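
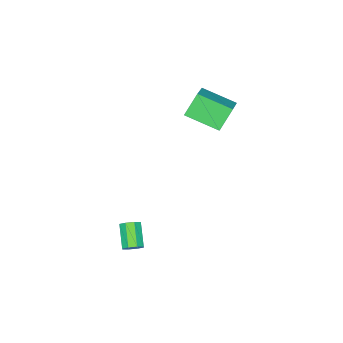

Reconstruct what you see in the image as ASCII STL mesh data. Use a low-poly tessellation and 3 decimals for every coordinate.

solid 
facet normal -0.760 -0.459 -0.460
outer loop
vertex -3.977 -0.256 2.778
vertex -4.571 1.357 2.151
vertex -3.206 -0.408 1.656
endloop
endfacet
facet normal 0.325 -0.882 0.343
outer loop
vertex -1.929 0.363 2.429
vertex -3.977 -0.256 2.778
vertex -3.206 -0.408 1.656
endloop
endfacet
facet normal -0.760 -0.459 -0.460
outer loop
vertex -3.206 -0.408 1.656
vertex -4.571 1.357 2.151
vertex -3.8 1.205 1.029
endloop
endfacet
facet normal 0.563 -0.111 -0.819
outer loop
vertex -3.8 1.205 1.029
vertex -1.929 0.363 2.429
vertex -3.206 -0.408 1.656
endloop
endfacet
facet normal -0.563 0.111 0.819
outer loop
vertex -3.977 -0.256 2.778
vertex -3.294 2.128 2.924
vertex -4.571 1.357 2.151
endloop
endfacet
facet normal 0.325 -0.882 0.343
outer loop
vertex -2.7 0.515 3.551
vertex -3.977 -0.256 2.778
vertex -1.929 0.363 2.429
endloop
endfacet
facet normal -0.563 0.111 0.819
outer loop
vertex -2.7 0.515 3.551
vertex -3.294 2.128 2.924
vertex -3.977 -0.256 2.778
endloop
endfacet
facet normal -0.325 0.882 -0.343
outer loop
vertex -4.571 1.357 2.151
vertex -3.294 2.128 2.924
vertex -3.8 1.205 1.029
endloop
endfacet
facet normal 0.563 -0.111 -0.819
outer loop
vertex -2.523 1.976 1.802
vertex -1.929 0.363 2.429
vertex -3.8 1.205 1.029
endloop
endfacet
facet normal -0.325 0.882 -0.343
outer loop
vertex -3.8 1.205 1.029
vertex -3.294 2.128 2.924
vertex -2.523 1.976 1.802
endloop
endfacet
facet normal 0.760 0.459 0.460
outer loop
vertex -2.523 1.976 1.802
vertex -2.7 0.515 3.551
vertex -1.929 0.363 2.429
endloop
endfacet
facet normal 0.760 0.459 0.460
outer loop
vertex -3.294 2.128 2.924
vertex -2.7 0.515 3.551
vertex -2.523 1.976 1.802
endloop
endfacet
facet normal 0.519 0.575 -0.632
outer loop
vertex 2.978 1.183 -3.409
vertex 2.598 1.125 -3.774
vertex 2.693 1.47 -3.382
endloop
endfacet
facet normal 0.486 0.410 0.772
outer loop
vertex 2.978 1.183 -3.409
vertex 2.693 1.47 -3.382
vertex 2.282 0.412 -2.562
endloop
endfacet
facet normal 0.486 0.410 0.772
outer loop
vertex 2.282 0.412 -2.562
vertex 2.693 1.47 -3.382
vertex 1.997 0.699 -2.535
endloop
endfacet
facet normal -0.519 -0.575 0.632
outer loop
vertex 2.282 0.412 -2.562
vertex 1.997 0.699 -2.535
vertex 1.902 0.355 -2.926
endloop
endfacet
facet normal 0.520 0.575 -0.632
outer loop
vertex 2.693 1.47 -3.382
vertex 2.598 1.125 -3.774
vertex 2.352 1.555 -3.585
endloop
endfacet
facet normal -0.155 0.791 0.592
outer loop
vertex 2.693 1.47 -3.382
vertex 2.352 1.555 -3.585
vertex 1.997 0.699 -2.535
endloop
endfacet
facet normal -0.153 0.791 0.593
outer loop
vertex 1.997 0.699 -2.535
vertex 2.352 1.555 -3.585
vertex 1.656 0.785 -2.738
endloop
endfacet
facet normal -0.521 -0.574 0.632
outer loop
vertex 1.997 0.699 -2.535
vertex 1.656 0.785 -2.738
vertex 1.902 0.355 -2.926
endloop
endfacet
facet normal 0.518 0.575 -0.633
outer loop
vertex 2.352 1.555 -3.585
vertex 2.598 1.125 -3.774
vertex 2.155 1.388 -3.898
endloop
endfacet
facet normal -0.704 0.708 0.065
outer loop
vertex 2.352 1.555 -3.585
vertex 2.155 1.388 -3.898
vertex 1.656 0.785 -2.738
endloop
endfacet
facet normal -0.704 0.708 0.065
outer loop
vertex 1.656 0.785 -2.738
vertex 2.155 1.388 -3.898
vertex 1.459 0.618 -3.051
endloop
endfacet
facet normal -0.519 -0.574 0.633
outer loop
vertex 1.656 0.785 -2.738
vertex 1.459 0.618 -3.051
vertex 1.902 0.355 -2.926
endloop
endfacet
facet normal 0.519 0.576 -0.632
outer loop
vertex 2.155 1.388 -3.898
vertex 2.598 1.125 -3.774
vertex 2.218 1.068 -4.138
endloop
endfacet
facet normal -0.840 0.210 -0.500
outer loop
vertex 2.155 1.388 -3.898
vertex 2.218 1.068 -4.138
vertex 1.459 0.618 -3.051
endloop
endfacet
facet normal -0.840 0.209 -0.500
outer loop
vertex 1.459 0.618 -3.051
vertex 2.218 1.068 -4.138
vertex 1.522 0.297 -3.291
endloop
endfacet
facet normal -0.520 -0.575 0.632
outer loop
vertex 1.459 0.618 -3.051
vertex 1.522 0.297 -3.291
vertex 1.902 0.355 -2.926
endloop
endfacet
facet normal 0.519 0.575 -0.632
outer loop
vertex 2.218 1.068 -4.138
vertex 2.598 1.125 -3.774
vertex 2.503 0.781 -4.165
endloop
endfacet
facet normal -0.486 -0.410 -0.772
outer loop
vertex 2.218 1.068 -4.138
vertex 2.503 0.781 -4.165
vertex 1.522 0.297 -3.291
endloop
endfacet
facet normal -0.486 -0.410 -0.772
outer loop
vertex 1.522 0.297 -3.291
vertex 2.503 0.781 -4.165
vertex 1.807 0.01 -3.318
endloop
endfacet
facet normal -0.519 -0.575 0.632
outer loop
vertex 1.522 0.297 -3.291
vertex 1.807 0.01 -3.318
vertex 1.902 0.355 -2.926
endloop
endfacet
facet normal 0.521 0.574 -0.632
outer loop
vertex 2.503 0.781 -4.165
vertex 2.598 1.125 -3.774
vertex 2.844 0.695 -3.962
endloop
endfacet
facet normal 0.154 -0.790 -0.593
outer loop
vertex 2.503 0.781 -4.165
vertex 2.844 0.695 -3.962
vertex 1.807 0.01 -3.318
endloop
endfacet
facet normal 0.155 -0.791 -0.592
outer loop
vertex 1.807 0.01 -3.318
vertex 2.844 0.695 -3.962
vertex 2.148 -0.075 -3.115
endloop
endfacet
facet normal -0.520 -0.575 0.632
outer loop
vertex 1.807 0.01 -3.318
vertex 2.148 -0.075 -3.115
vertex 1.902 0.355 -2.926
endloop
endfacet
facet normal 0.519 0.574 -0.633
outer loop
vertex 2.844 0.695 -3.962
vertex 2.598 1.125 -3.774
vertex 3.041 0.862 -3.649
endloop
endfacet
facet normal 0.704 -0.708 -0.065
outer loop
vertex 2.844 0.695 -3.962
vertex 3.041 0.862 -3.649
vertex 2.148 -0.075 -3.115
endloop
endfacet
facet normal 0.704 -0.708 -0.065
outer loop
vertex 2.148 -0.075 -3.115
vertex 3.041 0.862 -3.649
vertex 2.345 0.092 -2.802
endloop
endfacet
facet normal -0.518 -0.575 0.633
outer loop
vertex 2.148 -0.075 -3.115
vertex 2.345 0.092 -2.802
vertex 1.902 0.355 -2.926
endloop
endfacet
facet normal 0.520 0.575 -0.632
outer loop
vertex 3.041 0.862 -3.649
vertex 2.598 1.125 -3.774
vertex 2.978 1.183 -3.409
endloop
endfacet
facet normal 0.840 -0.209 0.500
outer loop
vertex 3.041 0.862 -3.649
vertex 2.978 1.183 -3.409
vertex 2.345 0.092 -2.802
endloop
endfacet
facet normal 0.840 -0.209 0.500
outer loop
vertex 2.345 0.092 -2.802
vertex 2.978 1.183 -3.409
vertex 2.282 0.412 -2.562
endloop
endfacet
facet normal -0.519 -0.576 0.632
outer loop
vertex 2.345 0.092 -2.802
vertex 2.282 0.412 -2.562
vertex 1.902 0.355 -2.926
endloop
endfacet

endsolid


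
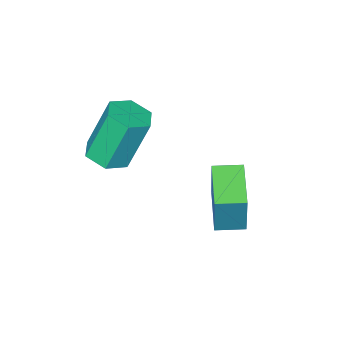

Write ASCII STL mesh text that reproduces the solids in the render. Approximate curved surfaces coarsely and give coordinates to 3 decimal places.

solid 
facet normal -0.779 0.626 0.020
outer loop
vertex -1.833 3.22 1.024
vertex -0.815 4.5 0.598
vertex -2.198 2.83 -1.017
endloop
endfacet
facet normal -0.603 -0.757 0.252
outer loop
vertex -1.365 2.16 -1.038
vertex -1.833 3.22 1.024
vertex -2.198 2.83 -1.017
endloop
endfacet
facet normal -0.780 0.626 0.020
outer loop
vertex -2.198 2.83 -1.017
vertex -0.815 4.5 0.598
vertex -1.181 4.11 -1.443
endloop
endfacet
facet normal -0.173 -0.185 -0.967
outer loop
vertex -1.181 4.11 -1.443
vertex -1.365 2.16 -1.038
vertex -2.198 2.83 -1.017
endloop
endfacet
facet normal 0.173 0.185 0.968
outer loop
vertex -1.833 3.22 1.024
vertex 0.018 3.83 0.577
vertex -0.815 4.5 0.598
endloop
endfacet
facet normal -0.602 -0.757 0.253
outer loop
vertex -0.999 2.55 1.003
vertex -1.833 3.22 1.024
vertex -1.365 2.16 -1.038
endloop
endfacet
facet normal 0.173 0.185 0.967
outer loop
vertex -0.999 2.55 1.003
vertex 0.018 3.83 0.577
vertex -1.833 3.22 1.024
endloop
endfacet
facet normal 0.603 0.757 -0.253
outer loop
vertex -0.815 4.5 0.598
vertex 0.018 3.83 0.577
vertex -1.181 4.11 -1.443
endloop
endfacet
facet normal -0.173 -0.185 -0.968
outer loop
vertex -0.347 3.44 -1.464
vertex -1.365 2.16 -1.038
vertex -1.181 4.11 -1.443
endloop
endfacet
facet normal 0.602 0.757 -0.252
outer loop
vertex -1.181 4.11 -1.443
vertex 0.018 3.83 0.577
vertex -0.347 3.44 -1.464
endloop
endfacet
facet normal 0.779 -0.626 -0.020
outer loop
vertex -0.347 3.44 -1.464
vertex -0.999 2.55 1.003
vertex -1.365 2.16 -1.038
endloop
endfacet
facet normal 0.780 -0.626 -0.020
outer loop
vertex 0.018 3.83 0.577
vertex -0.999 2.55 1.003
vertex -0.347 3.44 -1.464
endloop
endfacet
facet normal 0.307 -0.182 -0.934
outer loop
vertex 2.226 0.975 1.785
vertex 1.656 0.361 1.717
vertex 1.455 1.147 1.498
endloop
endfacet
facet normal 0.253 0.962 -0.103
outer loop
vertex 2.226 0.975 1.785
vertex 1.455 1.147 1.498
vertex 1.553 1.372 3.831
endloop
endfacet
facet normal 0.253 0.962 -0.103
outer loop
vertex 1.553 1.372 3.831
vertex 1.455 1.147 1.498
vertex 0.782 1.544 3.544
endloop
endfacet
facet normal -0.307 0.182 0.934
outer loop
vertex 1.553 1.372 3.831
vertex 0.782 1.544 3.544
vertex 0.984 0.759 3.763
endloop
endfacet
facet normal 0.308 -0.182 -0.934
outer loop
vertex 1.455 1.147 1.498
vertex 1.656 0.361 1.717
vertex 0.886 0.533 1.43
endloop
endfacet
facet normal -0.668 0.658 -0.347
outer loop
vertex 1.455 1.147 1.498
vertex 0.886 0.533 1.43
vertex 0.782 1.544 3.544
endloop
endfacet
facet normal -0.668 0.658 -0.347
outer loop
vertex 0.782 1.544 3.544
vertex 0.886 0.533 1.43
vertex 0.213 0.93 3.476
endloop
endfacet
facet normal -0.307 0.181 0.934
outer loop
vertex 0.782 1.544 3.544
vertex 0.213 0.93 3.476
vertex 0.984 0.759 3.763
endloop
endfacet
facet normal 0.308 -0.182 -0.934
outer loop
vertex 0.886 0.533 1.43
vertex 1.656 0.361 1.717
vertex 1.087 -0.252 1.649
endloop
endfacet
facet normal -0.921 -0.304 -0.244
outer loop
vertex 0.886 0.533 1.43
vertex 1.087 -0.252 1.649
vertex 0.213 0.93 3.476
endloop
endfacet
facet normal -0.921 -0.304 -0.244
outer loop
vertex 0.213 0.93 3.476
vertex 1.087 -0.252 1.649
vertex 0.414 0.145 3.695
endloop
endfacet
facet normal -0.307 0.182 0.934
outer loop
vertex 0.213 0.93 3.476
vertex 0.414 0.145 3.695
vertex 0.984 0.759 3.763
endloop
endfacet
facet normal 0.307 -0.182 -0.934
outer loop
vertex 1.087 -0.252 1.649
vertex 1.656 0.361 1.717
vertex 1.858 -0.424 1.936
endloop
endfacet
facet normal -0.253 -0.962 0.103
outer loop
vertex 1.087 -0.252 1.649
vertex 1.858 -0.424 1.936
vertex 0.414 0.145 3.695
endloop
endfacet
facet normal -0.253 -0.962 0.103
outer loop
vertex 0.414 0.145 3.695
vertex 1.858 -0.424 1.936
vertex 1.185 -0.027 3.982
endloop
endfacet
facet normal -0.307 0.182 0.934
outer loop
vertex 0.414 0.145 3.695
vertex 1.185 -0.027 3.982
vertex 0.984 0.759 3.763
endloop
endfacet
facet normal 0.307 -0.181 -0.934
outer loop
vertex 1.858 -0.424 1.936
vertex 1.656 0.361 1.717
vertex 2.427 0.19 2.004
endloop
endfacet
facet normal 0.668 -0.658 0.347
outer loop
vertex 1.858 -0.424 1.936
vertex 2.427 0.19 2.004
vertex 1.185 -0.027 3.982
endloop
endfacet
facet normal 0.668 -0.658 0.347
outer loop
vertex 1.185 -0.027 3.982
vertex 2.427 0.19 2.004
vertex 1.754 0.587 4.05
endloop
endfacet
facet normal -0.308 0.182 0.934
outer loop
vertex 1.185 -0.027 3.982
vertex 1.754 0.587 4.05
vertex 0.984 0.759 3.763
endloop
endfacet
facet normal 0.307 -0.182 -0.934
outer loop
vertex 2.427 0.19 2.004
vertex 1.656 0.361 1.717
vertex 2.226 0.975 1.785
endloop
endfacet
facet normal 0.921 0.304 0.244
outer loop
vertex 2.427 0.19 2.004
vertex 2.226 0.975 1.785
vertex 1.754 0.587 4.05
endloop
endfacet
facet normal 0.921 0.304 0.244
outer loop
vertex 1.754 0.587 4.05
vertex 2.226 0.975 1.785
vertex 1.553 1.372 3.831
endloop
endfacet
facet normal -0.308 0.182 0.934
outer loop
vertex 1.754 0.587 4.05
vertex 1.553 1.372 3.831
vertex 0.984 0.759 3.763
endloop
endfacet

endsolid


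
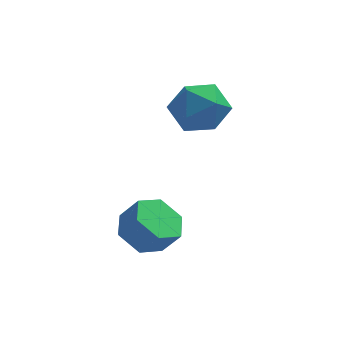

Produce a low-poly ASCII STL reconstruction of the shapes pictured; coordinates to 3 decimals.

solid 
facet normal -0.549 0.207 -0.810
outer loop
vertex -2.139 -3.033 -2.496
vertex -2.864 -2.578 -1.888
vertex -2.074 -2.007 -2.278
endloop
endfacet
facet normal 0.833 0.064 -0.549
outer loop
vertex -2.139 -3.033 -2.496
vertex -2.074 -2.007 -2.278
vertex -1.491 -3.277 -1.541
endloop
endfacet
facet normal 0.833 0.064 -0.549
outer loop
vertex -1.491 -3.277 -1.541
vertex -2.074 -2.007 -2.278
vertex -1.426 -2.251 -1.323
endloop
endfacet
facet normal 0.550 -0.207 0.809
outer loop
vertex -1.491 -3.277 -1.541
vertex -1.426 -2.251 -1.323
vertex -2.216 -2.822 -0.932
endloop
endfacet
facet normal -0.549 0.207 -0.810
outer loop
vertex -2.074 -2.007 -2.278
vertex -2.864 -2.578 -1.888
vertex -2.799 -1.553 -1.67
endloop
endfacet
facet normal 0.470 0.878 -0.095
outer loop
vertex -2.074 -2.007 -2.278
vertex -2.799 -1.553 -1.67
vertex -1.426 -2.251 -1.323
endloop
endfacet
facet normal 0.470 0.878 -0.095
outer loop
vertex -1.426 -2.251 -1.323
vertex -2.799 -1.553 -1.67
vertex -2.151 -1.797 -0.715
endloop
endfacet
facet normal 0.550 -0.206 0.809
outer loop
vertex -1.426 -2.251 -1.323
vertex -2.151 -1.797 -0.715
vertex -2.216 -2.822 -0.932
endloop
endfacet
facet normal -0.550 0.207 -0.809
outer loop
vertex -2.799 -1.553 -1.67
vertex -2.864 -2.578 -1.888
vertex -3.589 -2.123 -1.279
endloop
endfacet
facet normal -0.363 0.814 0.454
outer loop
vertex -2.799 -1.553 -1.67
vertex -3.589 -2.123 -1.279
vertex -2.151 -1.797 -0.715
endloop
endfacet
facet normal -0.363 0.814 0.454
outer loop
vertex -2.151 -1.797 -0.715
vertex -3.589 -2.123 -1.279
vertex -2.941 -2.367 -0.324
endloop
endfacet
facet normal 0.550 -0.206 0.810
outer loop
vertex -2.151 -1.797 -0.715
vertex -2.941 -2.367 -0.324
vertex -2.216 -2.822 -0.932
endloop
endfacet
facet normal -0.550 0.207 -0.809
outer loop
vertex -3.589 -2.123 -1.279
vertex -2.864 -2.578 -1.888
vertex -3.654 -3.149 -1.497
endloop
endfacet
facet normal -0.833 -0.064 0.549
outer loop
vertex -3.589 -2.123 -1.279
vertex -3.654 -3.149 -1.497
vertex -2.941 -2.367 -0.324
endloop
endfacet
facet normal -0.833 -0.064 0.549
outer loop
vertex -2.941 -2.367 -0.324
vertex -3.654 -3.149 -1.497
vertex -3.006 -3.393 -0.542
endloop
endfacet
facet normal 0.549 -0.207 0.810
outer loop
vertex -2.941 -2.367 -0.324
vertex -3.006 -3.393 -0.542
vertex -2.216 -2.822 -0.932
endloop
endfacet
facet normal -0.550 0.206 -0.809
outer loop
vertex -3.654 -3.149 -1.497
vertex -2.864 -2.578 -1.888
vertex -2.929 -3.603 -2.105
endloop
endfacet
facet normal -0.470 -0.878 0.095
outer loop
vertex -3.654 -3.149 -1.497
vertex -2.929 -3.603 -2.105
vertex -3.006 -3.393 -0.542
endloop
endfacet
facet normal -0.470 -0.878 0.095
outer loop
vertex -3.006 -3.393 -0.542
vertex -2.929 -3.603 -2.105
vertex -2.281 -3.847 -1.15
endloop
endfacet
facet normal 0.549 -0.207 0.810
outer loop
vertex -3.006 -3.393 -0.542
vertex -2.281 -3.847 -1.15
vertex -2.216 -2.822 -0.932
endloop
endfacet
facet normal -0.550 0.206 -0.810
outer loop
vertex -2.929 -3.603 -2.105
vertex -2.864 -2.578 -1.888
vertex -2.139 -3.033 -2.496
endloop
endfacet
facet normal 0.363 -0.814 -0.454
outer loop
vertex -2.929 -3.603 -2.105
vertex -2.139 -3.033 -2.496
vertex -2.281 -3.847 -1.15
endloop
endfacet
facet normal 0.363 -0.814 -0.454
outer loop
vertex -2.281 -3.847 -1.15
vertex -2.139 -3.033 -2.496
vertex -1.491 -3.277 -1.541
endloop
endfacet
facet normal 0.550 -0.207 0.809
outer loop
vertex -2.281 -3.847 -1.15
vertex -1.491 -3.277 -1.541
vertex -2.216 -2.822 -0.932
endloop
endfacet
facet normal -0.771 -0.437 0.463
outer loop
vertex -1.859 0.727 2.389
vertex -1.203 -0.307 2.505
vertex -1.16 0.551 3.386
endloop
endfacet
facet normal -0.767 0.266 0.584
outer loop
vertex -1.859 0.727 2.389
vertex -1.16 0.551 3.386
vertex -1.19 1.654 2.844
endloop
endfacet
facet normal -0.799 0.599 -0.046
outer loop
vertex -1.859 0.727 2.389
vertex -1.19 1.654 2.844
vertex -1.251 1.479 1.628
endloop
endfacet
facet normal -0.824 0.102 -0.557
outer loop
vertex -1.859 0.727 2.389
vertex -1.251 1.479 1.628
vertex -1.259 0.267 1.418
endloop
endfacet
facet normal -0.807 -0.539 -0.243
outer loop
vertex -1.859 0.727 2.389
vertex -1.259 0.267 1.418
vertex -1.203 -0.307 2.505
endloop
endfacet
facet normal -0.144 0.433 0.890
outer loop
vertex -1.19 1.654 2.844
vertex -1.16 0.551 3.386
vertex -0.121 1.193 3.242
endloop
endfacet
facet normal -0.151 -0.704 0.693
outer loop
vertex -1.16 0.551 3.386
vertex -1.203 -0.307 2.505
vertex -0.129 -0.019 3.032
endloop
endfacet
facet normal -0.208 -0.869 -0.448
outer loop
vertex -1.203 -0.307 2.505
vertex -1.259 0.267 1.418
vertex -0.19 -0.194 1.816
endloop
endfacet
facet normal -0.236 0.167 -0.957
outer loop
vertex -1.259 0.267 1.418
vertex -1.251 1.479 1.628
vertex -0.22 0.909 1.274
endloop
endfacet
facet normal -0.197 0.972 -0.130
outer loop
vertex -1.251 1.479 1.628
vertex -1.19 1.654 2.844
vertex -0.177 1.767 2.155
endloop
endfacet
facet normal 0.824 -0.102 0.557
outer loop
vertex 0.479 0.733 2.271
vertex -0.121 1.193 3.242
vertex -0.129 -0.019 3.032
endloop
endfacet
facet normal 0.799 -0.599 0.046
outer loop
vertex 0.479 0.733 2.271
vertex -0.129 -0.019 3.032
vertex -0.19 -0.194 1.816
endloop
endfacet
facet normal 0.767 -0.266 -0.584
outer loop
vertex 0.479 0.733 2.271
vertex -0.19 -0.194 1.816
vertex -0.22 0.909 1.274
endloop
endfacet
facet normal 0.771 0.437 -0.463
outer loop
vertex 0.479 0.733 2.271
vertex -0.22 0.909 1.274
vertex -0.177 1.767 2.155
endloop
endfacet
facet normal 0.807 0.539 0.243
outer loop
vertex 0.479 0.733 2.271
vertex -0.177 1.767 2.155
vertex -0.121 1.193 3.242
endloop
endfacet
facet normal 0.236 -0.167 0.957
outer loop
vertex -0.129 -0.019 3.032
vertex -0.121 1.193 3.242
vertex -1.16 0.551 3.386
endloop
endfacet
facet normal 0.197 -0.972 0.130
outer loop
vertex -0.19 -0.194 1.816
vertex -0.129 -0.019 3.032
vertex -1.203 -0.307 2.505
endloop
endfacet
facet normal 0.144 -0.433 -0.890
outer loop
vertex -0.22 0.909 1.274
vertex -0.19 -0.194 1.816
vertex -1.259 0.267 1.418
endloop
endfacet
facet normal 0.151 0.704 -0.693
outer loop
vertex -0.177 1.767 2.155
vertex -0.22 0.909 1.274
vertex -1.251 1.479 1.628
endloop
endfacet
facet normal 0.208 0.869 0.448
outer loop
vertex -0.121 1.193 3.242
vertex -0.177 1.767 2.155
vertex -1.19 1.654 2.844
endloop
endfacet

endsolid


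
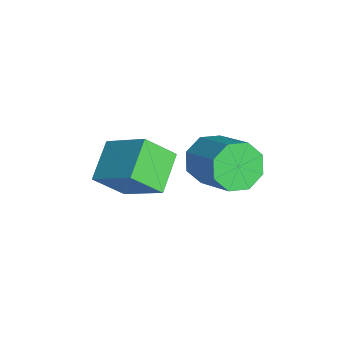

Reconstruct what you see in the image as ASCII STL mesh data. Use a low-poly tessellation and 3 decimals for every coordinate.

solid 
facet normal -0.808 -0.321 -0.495
outer loop
vertex -3.77 2.53 1.633
vertex -4.114 2.291 2.349
vertex -4.117 2.99 1.901
endloop
endfacet
facet normal 0.223 0.611 -0.760
outer loop
vertex -3.77 2.53 1.633
vertex -4.117 2.99 1.901
vertex -2.462 3.049 2.435
endloop
endfacet
facet normal 0.223 0.612 -0.758
outer loop
vertex -2.462 3.049 2.435
vertex -4.117 2.99 1.901
vertex -2.808 3.508 2.704
endloop
endfacet
facet normal 0.808 0.319 0.495
outer loop
vertex -2.462 3.049 2.435
vertex -2.808 3.508 2.704
vertex -2.806 2.809 3.151
endloop
endfacet
facet normal -0.808 -0.321 -0.495
outer loop
vertex -4.117 2.99 1.901
vertex -4.114 2.291 2.349
vertex -4.462 3.04 2.432
endloop
endfacet
facet normal -0.228 0.944 -0.237
outer loop
vertex -4.117 2.99 1.901
vertex -4.462 3.04 2.432
vertex -2.808 3.508 2.704
endloop
endfacet
facet normal -0.228 0.944 -0.238
outer loop
vertex -2.808 3.508 2.704
vertex -4.462 3.04 2.432
vertex -3.154 3.558 3.235
endloop
endfacet
facet normal 0.807 0.320 0.496
outer loop
vertex -2.808 3.508 2.704
vertex -3.154 3.558 3.235
vertex -2.806 2.809 3.151
endloop
endfacet
facet normal -0.807 -0.320 -0.496
outer loop
vertex -4.462 3.04 2.432
vertex -4.114 2.291 2.349
vertex -4.604 2.651 2.914
endloop
endfacet
facet normal -0.546 0.723 0.423
outer loop
vertex -4.462 3.04 2.432
vertex -4.604 2.651 2.914
vertex -3.154 3.558 3.235
endloop
endfacet
facet normal -0.546 0.723 0.424
outer loop
vertex -3.154 3.558 3.235
vertex -4.604 2.651 2.914
vertex -3.295 3.169 3.717
endloop
endfacet
facet normal 0.808 0.320 0.495
outer loop
vertex -3.154 3.558 3.235
vertex -3.295 3.169 3.717
vertex -2.806 2.809 3.151
endloop
endfacet
facet normal -0.807 -0.321 -0.495
outer loop
vertex -4.604 2.651 2.914
vertex -4.114 2.291 2.349
vertex -4.458 2.051 3.065
endloop
endfacet
facet normal -0.544 0.078 0.836
outer loop
vertex -4.604 2.651 2.914
vertex -4.458 2.051 3.065
vertex -3.295 3.169 3.717
endloop
endfacet
facet normal -0.543 0.078 0.836
outer loop
vertex -3.295 3.169 3.717
vertex -4.458 2.051 3.065
vertex -3.15 2.57 3.867
endloop
endfacet
facet normal 0.808 0.320 0.495
outer loop
vertex -3.295 3.169 3.717
vertex -3.15 2.57 3.867
vertex -2.806 2.809 3.151
endloop
endfacet
facet normal -0.808 -0.319 -0.495
outer loop
vertex -4.458 2.051 3.065
vertex -4.114 2.291 2.349
vertex -4.112 1.592 2.796
endloop
endfacet
facet normal -0.222 -0.612 0.759
outer loop
vertex -4.458 2.051 3.065
vertex -4.112 1.592 2.796
vertex -3.15 2.57 3.867
endloop
endfacet
facet normal -0.224 -0.611 0.759
outer loop
vertex -3.15 2.57 3.867
vertex -4.112 1.592 2.796
vertex -2.803 2.11 3.599
endloop
endfacet
facet normal 0.808 0.321 0.495
outer loop
vertex -3.15 2.57 3.867
vertex -2.803 2.11 3.599
vertex -2.806 2.809 3.151
endloop
endfacet
facet normal -0.807 -0.320 -0.496
outer loop
vertex -4.112 1.592 2.796
vertex -4.114 2.291 2.349
vertex -3.766 1.542 2.265
endloop
endfacet
facet normal 0.228 -0.944 0.237
outer loop
vertex -4.112 1.592 2.796
vertex -3.766 1.542 2.265
vertex -2.803 2.11 3.599
endloop
endfacet
facet normal 0.228 -0.944 0.237
outer loop
vertex -2.803 2.11 3.599
vertex -3.766 1.542 2.265
vertex -2.458 2.06 3.068
endloop
endfacet
facet normal 0.808 0.321 0.495
outer loop
vertex -2.803 2.11 3.599
vertex -2.458 2.06 3.068
vertex -2.806 2.809 3.151
endloop
endfacet
facet normal -0.808 -0.320 -0.495
outer loop
vertex -3.766 1.542 2.265
vertex -4.114 2.291 2.349
vertex -3.625 1.931 1.783
endloop
endfacet
facet normal 0.546 -0.723 -0.423
outer loop
vertex -3.766 1.542 2.265
vertex -3.625 1.931 1.783
vertex -2.458 2.06 3.068
endloop
endfacet
facet normal 0.546 -0.723 -0.423
outer loop
vertex -2.458 2.06 3.068
vertex -3.625 1.931 1.783
vertex -2.316 2.449 2.586
endloop
endfacet
facet normal 0.807 0.320 0.496
outer loop
vertex -2.458 2.06 3.068
vertex -2.316 2.449 2.586
vertex -2.806 2.809 3.151
endloop
endfacet
facet normal -0.808 -0.320 -0.495
outer loop
vertex -3.625 1.931 1.783
vertex -4.114 2.291 2.349
vertex -3.77 2.53 1.633
endloop
endfacet
facet normal 0.543 -0.078 -0.836
outer loop
vertex -3.625 1.931 1.783
vertex -3.77 2.53 1.633
vertex -2.316 2.449 2.586
endloop
endfacet
facet normal 0.543 -0.078 -0.836
outer loop
vertex -2.316 2.449 2.586
vertex -3.77 2.53 1.633
vertex -2.462 3.049 2.435
endloop
endfacet
facet normal 0.807 0.321 0.495
outer loop
vertex -2.316 2.449 2.586
vertex -2.462 3.049 2.435
vertex -2.806 2.809 3.151
endloop
endfacet
facet normal -0.623 -0.559 -0.547
outer loop
vertex -5.006 -0.519 2.795
vertex -5.045 0.377 1.924
vertex -3.935 -1.09 2.16
endloop
endfacet
facet normal 0.030 -0.717 0.696
outer loop
vertex -2.895 -0.157 3.076
vertex -5.006 -0.519 2.795
vertex -3.935 -1.09 2.16
endloop
endfacet
facet normal -0.622 -0.559 -0.548
outer loop
vertex -3.935 -1.09 2.16
vertex -5.045 0.377 1.924
vertex -3.973 -0.194 1.29
endloop
endfacet
facet normal 0.782 -0.417 -0.463
outer loop
vertex -3.973 -0.194 1.29
vertex -2.895 -0.157 3.076
vertex -3.935 -1.09 2.16
endloop
endfacet
facet normal -0.782 0.417 0.464
outer loop
vertex -5.006 -0.519 2.795
vertex -4.005 1.31 2.84
vertex -5.045 0.377 1.924
endloop
endfacet
facet normal 0.030 -0.717 0.697
outer loop
vertex -3.967 0.414 3.71
vertex -5.006 -0.519 2.795
vertex -2.895 -0.157 3.076
endloop
endfacet
facet normal -0.782 0.417 0.463
outer loop
vertex -3.967 0.414 3.71
vertex -4.005 1.31 2.84
vertex -5.006 -0.519 2.795
endloop
endfacet
facet normal -0.030 0.717 -0.696
outer loop
vertex -5.045 0.377 1.924
vertex -4.005 1.31 2.84
vertex -3.973 -0.194 1.29
endloop
endfacet
facet normal 0.782 -0.416 -0.463
outer loop
vertex -2.934 0.739 2.205
vertex -2.895 -0.157 3.076
vertex -3.973 -0.194 1.29
endloop
endfacet
facet normal -0.031 0.717 -0.696
outer loop
vertex -3.973 -0.194 1.29
vertex -4.005 1.31 2.84
vertex -2.934 0.739 2.205
endloop
endfacet
facet normal 0.622 0.560 0.548
outer loop
vertex -2.934 0.739 2.205
vertex -3.967 0.414 3.71
vertex -2.895 -0.157 3.076
endloop
endfacet
facet normal 0.623 0.559 0.548
outer loop
vertex -4.005 1.31 2.84
vertex -3.967 0.414 3.71
vertex -2.934 0.739 2.205
endloop
endfacet

endsolid


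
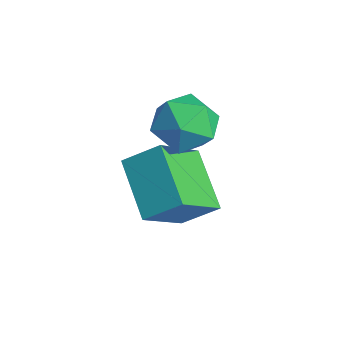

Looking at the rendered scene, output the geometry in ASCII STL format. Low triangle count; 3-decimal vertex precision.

solid 
facet normal -0.438 -0.689 -0.578
outer loop
vertex -2.991 -2.306 1.344
vertex -3.539 -0.756 -0.088
vertex -1.161 -2.608 0.316
endloop
endfacet
facet normal 0.252 -0.711 0.657
outer loop
vertex -0.561 -1.664 1.108
vertex -2.991 -2.306 1.344
vertex -1.161 -2.608 0.316
endloop
endfacet
facet normal -0.438 -0.689 -0.578
outer loop
vertex -1.161 -2.608 0.316
vertex -3.539 -0.756 -0.088
vertex -1.709 -1.058 -1.115
endloop
endfacet
facet normal 0.863 -0.142 -0.485
outer loop
vertex -1.709 -1.058 -1.115
vertex -0.561 -1.664 1.108
vertex -1.161 -2.608 0.316
endloop
endfacet
facet normal -0.863 0.142 0.484
outer loop
vertex -2.991 -2.306 1.344
vertex -2.939 0.188 0.704
vertex -3.539 -0.756 -0.088
endloop
endfacet
facet normal 0.252 -0.711 0.657
outer loop
vertex -2.391 -1.362 2.135
vertex -2.991 -2.306 1.344
vertex -0.561 -1.664 1.108
endloop
endfacet
facet normal -0.863 0.142 0.485
outer loop
vertex -2.391 -1.362 2.135
vertex -2.939 0.188 0.704
vertex -2.991 -2.306 1.344
endloop
endfacet
facet normal -0.251 0.711 -0.657
outer loop
vertex -3.539 -0.756 -0.088
vertex -2.939 0.188 0.704
vertex -1.709 -1.058 -1.115
endloop
endfacet
facet normal 0.863 -0.143 -0.485
outer loop
vertex -1.109 -0.114 -0.324
vertex -0.561 -1.664 1.108
vertex -1.709 -1.058 -1.115
endloop
endfacet
facet normal -0.252 0.711 -0.657
outer loop
vertex -1.709 -1.058 -1.115
vertex -2.939 0.188 0.704
vertex -1.109 -0.114 -0.324
endloop
endfacet
facet normal 0.438 0.689 0.578
outer loop
vertex -1.109 -0.114 -0.324
vertex -2.391 -1.362 2.135
vertex -0.561 -1.664 1.108
endloop
endfacet
facet normal 0.438 0.688 0.578
outer loop
vertex -2.939 0.188 0.704
vertex -2.391 -1.362 2.135
vertex -1.109 -0.114 -0.324
endloop
endfacet
facet normal -0.073 0.831 0.552
outer loop
vertex -2.326 0.512 2.669
vertex -3.136 0.041 3.271
vertex -2.073 -0.073 3.583
endloop
endfacet
facet normal 0.593 0.743 0.311
outer loop
vertex -2.326 0.512 2.669
vertex -2.073 -0.073 3.583
vertex -1.453 -0.182 2.663
endloop
endfacet
facet normal 0.568 0.718 -0.402
outer loop
vertex -2.326 0.512 2.669
vertex -1.453 -0.182 2.663
vertex -2.135 -0.136 1.782
endloop
endfacet
facet normal -0.113 0.791 -0.602
outer loop
vertex -2.326 0.512 2.669
vertex -2.135 -0.136 1.782
vertex -3.175 0.002 2.158
endloop
endfacet
facet normal -0.509 0.860 -0.012
outer loop
vertex -2.326 0.512 2.669
vertex -3.175 0.002 2.158
vertex -3.136 0.041 3.271
endloop
endfacet
facet normal 0.830 0.113 0.546
outer loop
vertex -1.453 -0.182 2.663
vertex -2.073 -0.073 3.583
vertex -1.725 -1.082 3.262
endloop
endfacet
facet normal -0.247 0.255 0.935
outer loop
vertex -2.073 -0.073 3.583
vertex -3.136 0.041 3.271
vertex -2.765 -0.944 3.638
endloop
endfacet
facet normal -0.953 0.303 0.023
outer loop
vertex -3.136 0.041 3.271
vertex -3.175 0.002 2.158
vertex -3.447 -0.898 2.757
endloop
endfacet
facet normal -0.312 0.189 -0.931
outer loop
vertex -3.175 0.002 2.158
vertex -2.135 -0.136 1.782
vertex -2.827 -1.007 1.837
endloop
endfacet
facet normal 0.791 0.071 -0.608
outer loop
vertex -2.135 -0.136 1.782
vertex -1.453 -0.182 2.663
vertex -1.764 -1.121 2.149
endloop
endfacet
facet normal 0.113 -0.791 0.602
outer loop
vertex -2.574 -1.592 2.751
vertex -1.725 -1.082 3.262
vertex -2.765 -0.944 3.638
endloop
endfacet
facet normal -0.568 -0.718 0.402
outer loop
vertex -2.574 -1.592 2.751
vertex -2.765 -0.944 3.638
vertex -3.447 -0.898 2.757
endloop
endfacet
facet normal -0.593 -0.743 -0.311
outer loop
vertex -2.574 -1.592 2.751
vertex -3.447 -0.898 2.757
vertex -2.827 -1.007 1.837
endloop
endfacet
facet normal 0.073 -0.831 -0.552
outer loop
vertex -2.574 -1.592 2.751
vertex -2.827 -1.007 1.837
vertex -1.764 -1.121 2.149
endloop
endfacet
facet normal 0.509 -0.860 0.012
outer loop
vertex -2.574 -1.592 2.751
vertex -1.764 -1.121 2.149
vertex -1.725 -1.082 3.262
endloop
endfacet
facet normal 0.312 -0.189 0.931
outer loop
vertex -2.765 -0.944 3.638
vertex -1.725 -1.082 3.262
vertex -2.073 -0.073 3.583
endloop
endfacet
facet normal -0.791 -0.071 0.608
outer loop
vertex -3.447 -0.898 2.757
vertex -2.765 -0.944 3.638
vertex -3.136 0.041 3.271
endloop
endfacet
facet normal -0.830 -0.113 -0.546
outer loop
vertex -2.827 -1.007 1.837
vertex -3.447 -0.898 2.757
vertex -3.175 0.002 2.158
endloop
endfacet
facet normal 0.247 -0.255 -0.935
outer loop
vertex -1.764 -1.121 2.149
vertex -2.827 -1.007 1.837
vertex -2.135 -0.136 1.782
endloop
endfacet
facet normal 0.953 -0.303 -0.023
outer loop
vertex -1.725 -1.082 3.262
vertex -1.764 -1.121 2.149
vertex -1.453 -0.182 2.663
endloop
endfacet

endsolid


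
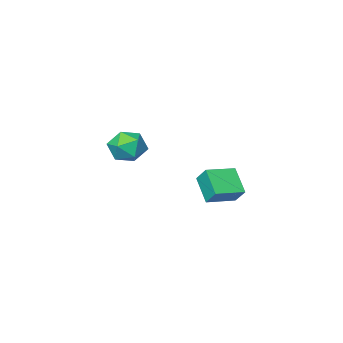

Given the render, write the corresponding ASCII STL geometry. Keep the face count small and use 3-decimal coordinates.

solid 
facet normal 0.367 0.887 0.279
outer loop
vertex 3.981 -1.375 2.541
vertex 3.667 -1.562 3.549
vertex 4.644 -1.865 3.227
endloop
endfacet
facet normal 0.737 0.620 -0.269
outer loop
vertex 3.981 -1.375 2.541
vertex 4.644 -1.865 3.227
vertex 4.567 -2.213 2.216
endloop
endfacet
facet normal 0.284 0.513 -0.810
outer loop
vertex 3.981 -1.375 2.541
vertex 4.567 -2.213 2.216
vertex 3.542 -2.125 1.913
endloop
endfacet
facet normal -0.367 0.714 -0.596
outer loop
vertex 3.981 -1.375 2.541
vertex 3.542 -2.125 1.913
vertex 2.986 -1.723 2.737
endloop
endfacet
facet normal -0.316 0.946 0.077
outer loop
vertex 3.981 -1.375 2.541
vertex 2.986 -1.723 2.737
vertex 3.667 -1.562 3.549
endloop
endfacet
facet normal 0.997 -0.015 -0.071
outer loop
vertex 4.567 -2.213 2.216
vertex 4.644 -1.865 3.227
vertex 4.614 -2.917 3.023
endloop
endfacet
facet normal 0.399 0.419 0.816
outer loop
vertex 4.644 -1.865 3.227
vertex 3.667 -1.562 3.549
vertex 4.058 -2.515 3.847
endloop
endfacet
facet normal -0.705 0.514 0.489
outer loop
vertex 3.667 -1.562 3.549
vertex 2.986 -1.723 2.737
vertex 3.033 -2.427 3.544
endloop
endfacet
facet normal -0.788 0.139 -0.600
outer loop
vertex 2.986 -1.723 2.737
vertex 3.542 -2.125 1.913
vertex 2.956 -2.775 2.533
endloop
endfacet
facet normal 0.264 -0.188 -0.946
outer loop
vertex 3.542 -2.125 1.913
vertex 4.567 -2.213 2.216
vertex 3.933 -3.078 2.211
endloop
endfacet
facet normal 0.367 -0.714 0.596
outer loop
vertex 3.619 -3.265 3.219
vertex 4.614 -2.917 3.023
vertex 4.058 -2.515 3.847
endloop
endfacet
facet normal -0.284 -0.513 0.810
outer loop
vertex 3.619 -3.265 3.219
vertex 4.058 -2.515 3.847
vertex 3.033 -2.427 3.544
endloop
endfacet
facet normal -0.737 -0.620 0.269
outer loop
vertex 3.619 -3.265 3.219
vertex 3.033 -2.427 3.544
vertex 2.956 -2.775 2.533
endloop
endfacet
facet normal -0.367 -0.887 -0.279
outer loop
vertex 3.619 -3.265 3.219
vertex 2.956 -2.775 2.533
vertex 3.933 -3.078 2.211
endloop
endfacet
facet normal 0.316 -0.946 -0.077
outer loop
vertex 3.619 -3.265 3.219
vertex 3.933 -3.078 2.211
vertex 4.614 -2.917 3.023
endloop
endfacet
facet normal 0.788 -0.139 0.600
outer loop
vertex 4.058 -2.515 3.847
vertex 4.614 -2.917 3.023
vertex 4.644 -1.865 3.227
endloop
endfacet
facet normal -0.264 0.188 0.946
outer loop
vertex 3.033 -2.427 3.544
vertex 4.058 -2.515 3.847
vertex 3.667 -1.562 3.549
endloop
endfacet
facet normal -0.997 0.015 0.071
outer loop
vertex 2.956 -2.775 2.533
vertex 3.033 -2.427 3.544
vertex 2.986 -1.723 2.737
endloop
endfacet
facet normal -0.399 -0.419 -0.816
outer loop
vertex 3.933 -3.078 2.211
vertex 2.956 -2.775 2.533
vertex 3.542 -2.125 1.913
endloop
endfacet
facet normal 0.705 -0.514 -0.489
outer loop
vertex 4.614 -2.917 3.023
vertex 3.933 -3.078 2.211
vertex 4.567 -2.213 2.216
endloop
endfacet
facet normal -0.987 0.091 -0.132
outer loop
vertex -3.689 -4.809 -1.889
vertex -3.735 -4.008 -0.997
vertex -3.412 -3.494 -3.056
endloop
endfacet
facet normal 0.039 -0.668 -0.743
outer loop
vertex -1.685 -3.652 -2.823
vertex -3.689 -4.809 -1.889
vertex -3.412 -3.494 -3.056
endloop
endfacet
facet normal -0.987 0.090 -0.132
outer loop
vertex -3.412 -3.494 -3.056
vertex -3.735 -4.008 -0.997
vertex -3.459 -2.693 -2.164
endloop
endfacet
facet normal 0.156 0.739 -0.655
outer loop
vertex -3.459 -2.693 -2.164
vertex -1.685 -3.652 -2.823
vertex -3.412 -3.494 -3.056
endloop
endfacet
facet normal -0.156 -0.739 0.655
outer loop
vertex -3.689 -4.809 -1.889
vertex -2.008 -4.166 -0.764
vertex -3.735 -4.008 -0.997
endloop
endfacet
facet normal 0.039 -0.668 -0.743
outer loop
vertex -1.961 -4.967 -1.656
vertex -3.689 -4.809 -1.889
vertex -1.685 -3.652 -2.823
endloop
endfacet
facet normal -0.156 -0.739 0.655
outer loop
vertex -1.961 -4.967 -1.656
vertex -2.008 -4.166 -0.764
vertex -3.689 -4.809 -1.889
endloop
endfacet
facet normal -0.039 0.668 0.743
outer loop
vertex -3.735 -4.008 -0.997
vertex -2.008 -4.166 -0.764
vertex -3.459 -2.693 -2.164
endloop
endfacet
facet normal 0.156 0.739 -0.655
outer loop
vertex -1.731 -2.851 -1.931
vertex -1.685 -3.652 -2.823
vertex -3.459 -2.693 -2.164
endloop
endfacet
facet normal -0.039 0.668 0.743
outer loop
vertex -3.459 -2.693 -2.164
vertex -2.008 -4.166 -0.764
vertex -1.731 -2.851 -1.931
endloop
endfacet
facet normal 0.987 -0.090 0.132
outer loop
vertex -1.731 -2.851 -1.931
vertex -1.961 -4.967 -1.656
vertex -1.685 -3.652 -2.823
endloop
endfacet
facet normal 0.987 -0.090 0.133
outer loop
vertex -2.008 -4.166 -0.764
vertex -1.961 -4.967 -1.656
vertex -1.731 -2.851 -1.931
endloop
endfacet

endsolid


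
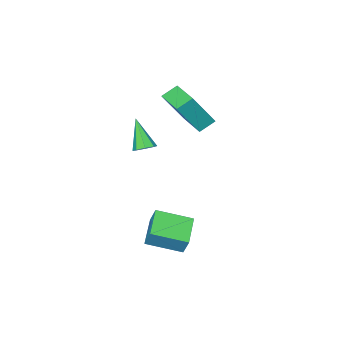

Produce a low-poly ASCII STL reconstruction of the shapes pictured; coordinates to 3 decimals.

solid 
facet normal 0.132 0.548 -0.826
outer loop
vertex -0.318 -2.4 1.606
vertex -0.798 -2.468 1.484
vertex -0.545 -2.128 1.75
endloop
endfacet
facet normal 0.722 0.264 0.639
outer loop
vertex -0.318 -2.4 1.606
vertex -0.545 -2.128 1.75
vertex -1.002 -3.312 2.756
endloop
endfacet
facet normal 0.133 0.548 -0.826
outer loop
vertex -0.545 -2.128 1.75
vertex -0.798 -2.468 1.484
vertex -0.921 -2.055 1.738
endloop
endfacet
facet normal 0.096 0.623 0.777
outer loop
vertex -0.545 -2.128 1.75
vertex -0.921 -2.055 1.738
vertex -1.002 -3.312 2.756
endloop
endfacet
facet normal 0.131 0.547 -0.827
outer loop
vertex -0.921 -2.055 1.738
vertex -0.798 -2.468 1.484
vertex -1.225 -2.224 1.578
endloop
endfacet
facet normal -0.606 0.524 0.599
outer loop
vertex -0.921 -2.055 1.738
vertex -1.225 -2.224 1.578
vertex -1.002 -3.312 2.756
endloop
endfacet
facet normal 0.132 0.549 -0.825
outer loop
vertex -1.225 -2.224 1.578
vertex -0.798 -2.468 1.484
vertex -1.278 -2.536 1.362
endloop
endfacet
facet normal -0.978 0.023 0.207
outer loop
vertex -1.225 -2.224 1.578
vertex -1.278 -2.536 1.362
vertex -1.002 -3.312 2.756
endloop
endfacet
facet normal 0.132 0.548 -0.826
outer loop
vertex -1.278 -2.536 1.362
vertex -0.798 -2.468 1.484
vertex -1.051 -2.808 1.218
endloop
endfacet
facet normal -0.798 -0.579 -0.164
outer loop
vertex -1.278 -2.536 1.362
vertex -1.051 -2.808 1.218
vertex -1.002 -3.312 2.756
endloop
endfacet
facet normal 0.133 0.547 -0.826
outer loop
vertex -1.051 -2.808 1.218
vertex -0.798 -2.468 1.484
vertex -0.676 -2.881 1.23
endloop
endfacet
facet normal -0.173 -0.938 -0.302
outer loop
vertex -1.051 -2.808 1.218
vertex -0.676 -2.881 1.23
vertex -1.002 -3.312 2.756
endloop
endfacet
facet normal 0.131 0.547 -0.827
outer loop
vertex -0.676 -2.881 1.23
vertex -0.798 -2.468 1.484
vertex -0.372 -2.712 1.39
endloop
endfacet
facet normal 0.531 -0.838 -0.123
outer loop
vertex -0.676 -2.881 1.23
vertex -0.372 -2.712 1.39
vertex -1.002 -3.312 2.756
endloop
endfacet
facet normal 0.132 0.549 -0.826
outer loop
vertex -0.372 -2.712 1.39
vertex -0.798 -2.468 1.484
vertex -0.318 -2.4 1.606
endloop
endfacet
facet normal 0.902 -0.340 0.266
outer loop
vertex -0.372 -2.712 1.39
vertex -0.318 -2.4 1.606
vertex -1.002 -3.312 2.756
endloop
endfacet
facet normal -0.720 0.629 -0.292
outer loop
vertex -0.645 0.778 -0.945
vertex 0.353 1.693 -1.436
vertex -0.669 0.402 -1.696
endloop
endfacet
facet normal -0.693 -0.636 0.340
outer loop
vertex 0.447 -0.573 -1.244
vertex -0.645 0.778 -0.945
vertex -0.669 0.402 -1.696
endloop
endfacet
facet normal -0.720 0.629 -0.292
outer loop
vertex -0.669 0.402 -1.696
vertex 0.353 1.693 -1.436
vertex 0.329 1.317 -2.187
endloop
endfacet
facet normal -0.029 -0.448 -0.894
outer loop
vertex 0.329 1.317 -2.187
vertex 0.447 -0.573 -1.244
vertex -0.669 0.402 -1.696
endloop
endfacet
facet normal 0.029 0.448 0.894
outer loop
vertex -0.645 0.778 -0.945
vertex 1.469 0.718 -0.984
vertex 0.353 1.693 -1.436
endloop
endfacet
facet normal -0.693 -0.636 0.340
outer loop
vertex 0.471 -0.197 -0.493
vertex -0.645 0.778 -0.945
vertex 0.447 -0.573 -1.244
endloop
endfacet
facet normal 0.029 0.448 0.894
outer loop
vertex 0.471 -0.197 -0.493
vertex 1.469 0.718 -0.984
vertex -0.645 0.778 -0.945
endloop
endfacet
facet normal 0.693 0.636 -0.340
outer loop
vertex 0.353 1.693 -1.436
vertex 1.469 0.718 -0.984
vertex 0.329 1.317 -2.187
endloop
endfacet
facet normal -0.029 -0.448 -0.894
outer loop
vertex 1.445 0.342 -1.735
vertex 0.447 -0.573 -1.244
vertex 0.329 1.317 -2.187
endloop
endfacet
facet normal 0.693 0.636 -0.340
outer loop
vertex 0.329 1.317 -2.187
vertex 1.469 0.718 -0.984
vertex 1.445 0.342 -1.735
endloop
endfacet
facet normal 0.720 -0.629 0.292
outer loop
vertex 1.445 0.342 -1.735
vertex 0.471 -0.197 -0.493
vertex 0.447 -0.573 -1.244
endloop
endfacet
facet normal 0.720 -0.629 0.292
outer loop
vertex 1.469 0.718 -0.984
vertex 0.471 -0.197 -0.493
vertex 1.445 0.342 -1.735
endloop
endfacet
facet normal -0.525 0.159 -0.836
outer loop
vertex -3.554 -2.41 2.865
vertex -3.137 -0.928 2.885
vertex -2.893 -2.591 2.415
endloop
endfacet
facet normal -0.272 -0.962 -0.012
outer loop
vertex -1.963 -2.872 3.895
vertex -3.554 -2.41 2.865
vertex -2.893 -2.591 2.415
endloop
endfacet
facet normal -0.525 0.159 -0.836
outer loop
vertex -2.893 -2.591 2.415
vertex -3.137 -0.928 2.885
vertex -2.475 -1.109 2.435
endloop
endfacet
facet normal 0.807 -0.220 -0.549
outer loop
vertex -2.475 -1.109 2.435
vertex -1.963 -2.872 3.895
vertex -2.893 -2.591 2.415
endloop
endfacet
facet normal -0.807 0.220 0.549
outer loop
vertex -3.554 -2.41 2.865
vertex -2.207 -1.209 4.365
vertex -3.137 -0.928 2.885
endloop
endfacet
facet normal -0.271 -0.962 -0.012
outer loop
vertex -2.625 -2.691 4.345
vertex -3.554 -2.41 2.865
vertex -1.963 -2.872 3.895
endloop
endfacet
facet normal -0.807 0.220 0.548
outer loop
vertex -2.625 -2.691 4.345
vertex -2.207 -1.209 4.365
vertex -3.554 -2.41 2.865
endloop
endfacet
facet normal 0.271 0.962 0.012
outer loop
vertex -3.137 -0.928 2.885
vertex -2.207 -1.209 4.365
vertex -2.475 -1.109 2.435
endloop
endfacet
facet normal 0.807 -0.220 -0.548
outer loop
vertex -1.546 -1.39 3.915
vertex -1.963 -2.872 3.895
vertex -2.475 -1.109 2.435
endloop
endfacet
facet normal 0.272 0.962 0.012
outer loop
vertex -2.475 -1.109 2.435
vertex -2.207 -1.209 4.365
vertex -1.546 -1.39 3.915
endloop
endfacet
facet normal 0.525 -0.159 0.836
outer loop
vertex -1.546 -1.39 3.915
vertex -2.625 -2.691 4.345
vertex -1.963 -2.872 3.895
endloop
endfacet
facet normal 0.525 -0.159 0.836
outer loop
vertex -2.207 -1.209 4.365
vertex -2.625 -2.691 4.345
vertex -1.546 -1.39 3.915
endloop
endfacet

endsolid


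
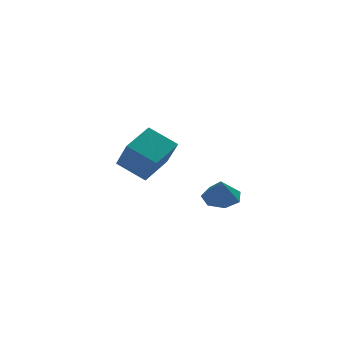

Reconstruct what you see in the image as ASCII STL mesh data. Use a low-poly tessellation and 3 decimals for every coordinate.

solid 
facet normal 0.124 0.350 -0.928
outer loop
vertex 0.623 -3.675 -1.765
vertex -0.319 -3.762 -1.924
vertex 0.162 -3.008 -1.575
endloop
endfacet
facet normal 0.617 0.210 0.758
outer loop
vertex 0.623 -3.675 -1.765
vertex 0.162 -3.008 -1.575
vertex -0.481 -4.218 -0.716
endloop
endfacet
facet normal 0.123 0.351 -0.928
outer loop
vertex 0.162 -3.008 -1.575
vertex -0.319 -3.762 -1.924
vertex -0.662 -2.909 -1.647
endloop
endfacet
facet normal -0.002 0.579 0.815
outer loop
vertex 0.162 -3.008 -1.575
vertex -0.662 -2.909 -1.647
vertex -0.481 -4.218 -0.716
endloop
endfacet
facet normal 0.124 0.351 -0.928
outer loop
vertex -0.662 -2.909 -1.647
vertex -0.319 -3.762 -1.924
vertex -1.228 -3.452 -1.928
endloop
endfacet
facet normal -0.671 0.366 0.645
outer loop
vertex -0.662 -2.909 -1.647
vertex -1.228 -3.452 -1.928
vertex -0.481 -4.218 -0.716
endloop
endfacet
facet normal 0.123 0.350 -0.929
outer loop
vertex -1.228 -3.452 -1.928
vertex -0.319 -3.762 -1.924
vertex -1.11 -4.229 -2.205
endloop
endfacet
facet normal -0.887 -0.269 0.376
outer loop
vertex -1.228 -3.452 -1.928
vertex -1.11 -4.229 -2.205
vertex -0.481 -4.218 -0.716
endloop
endfacet
facet normal 0.124 0.350 -0.929
outer loop
vertex -1.11 -4.229 -2.205
vertex -0.319 -3.762 -1.924
vertex -0.396 -4.654 -2.27
endloop
endfacet
facet normal -0.486 -0.848 0.211
outer loop
vertex -1.11 -4.229 -2.205
vertex -0.396 -4.654 -2.27
vertex -0.481 -4.218 -0.716
endloop
endfacet
facet normal 0.125 0.349 -0.929
outer loop
vertex -0.396 -4.654 -2.27
vertex -0.319 -3.762 -1.924
vertex 0.375 -4.408 -2.074
endloop
endfacet
facet normal 0.228 -0.934 0.275
outer loop
vertex -0.396 -4.654 -2.27
vertex 0.375 -4.408 -2.074
vertex -0.481 -4.218 -0.716
endloop
endfacet
facet normal 0.124 0.349 -0.929
outer loop
vertex 0.375 -4.408 -2.074
vertex -0.319 -3.762 -1.924
vertex 0.623 -3.675 -1.765
endloop
endfacet
facet normal 0.720 -0.462 0.518
outer loop
vertex 0.375 -4.408 -2.074
vertex 0.623 -3.675 -1.765
vertex -0.481 -4.218 -0.716
endloop
endfacet
facet normal -0.709 -0.625 -0.326
outer loop
vertex -2.537 0.056 -1.111
vertex -3.789 1.013 -0.221
vertex -2.809 1.216 -2.742
endloop
endfacet
facet normal 0.692 -0.529 -0.492
outer loop
vertex -1.411 2.447 -2.099
vertex -2.537 0.056 -1.111
vertex -2.809 1.216 -2.742
endloop
endfacet
facet normal -0.709 -0.625 -0.326
outer loop
vertex -2.809 1.216 -2.742
vertex -3.789 1.013 -0.221
vertex -4.061 2.173 -1.852
endloop
endfacet
facet normal -0.135 0.575 -0.807
outer loop
vertex -4.061 2.173 -1.852
vertex -1.411 2.447 -2.099
vertex -2.809 1.216 -2.742
endloop
endfacet
facet normal 0.135 -0.575 0.807
outer loop
vertex -2.537 0.056 -1.111
vertex -2.391 2.244 0.422
vertex -3.789 1.013 -0.221
endloop
endfacet
facet normal 0.692 -0.529 -0.492
outer loop
vertex -1.139 1.287 -0.468
vertex -2.537 0.056 -1.111
vertex -1.411 2.447 -2.099
endloop
endfacet
facet normal 0.135 -0.575 0.807
outer loop
vertex -1.139 1.287 -0.468
vertex -2.391 2.244 0.422
vertex -2.537 0.056 -1.111
endloop
endfacet
facet normal -0.692 0.529 0.492
outer loop
vertex -3.789 1.013 -0.221
vertex -2.391 2.244 0.422
vertex -4.061 2.173 -1.852
endloop
endfacet
facet normal -0.135 0.575 -0.807
outer loop
vertex -2.663 3.404 -1.209
vertex -1.411 2.447 -2.099
vertex -4.061 2.173 -1.852
endloop
endfacet
facet normal -0.692 0.529 0.492
outer loop
vertex -4.061 2.173 -1.852
vertex -2.391 2.244 0.422
vertex -2.663 3.404 -1.209
endloop
endfacet
facet normal 0.709 0.625 0.326
outer loop
vertex -2.663 3.404 -1.209
vertex -1.139 1.287 -0.468
vertex -1.411 2.447 -2.099
endloop
endfacet
facet normal 0.709 0.625 0.326
outer loop
vertex -2.391 2.244 0.422
vertex -1.139 1.287 -0.468
vertex -2.663 3.404 -1.209
endloop
endfacet

endsolid


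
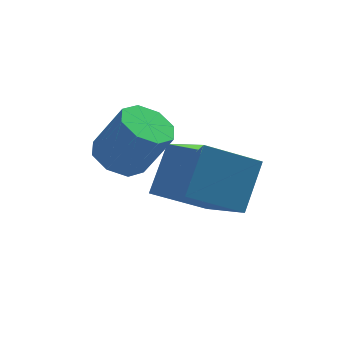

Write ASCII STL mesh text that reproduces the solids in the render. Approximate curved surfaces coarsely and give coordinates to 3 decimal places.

solid 
facet normal -0.459 0.194 -0.867
outer loop
vertex -2.901 1.089 1.09
vertex -3.438 1.428 1.45
vertex -2.801 1.634 1.159
endloop
endfacet
facet normal 0.870 -0.099 -0.482
outer loop
vertex -2.901 1.089 1.09
vertex -2.801 1.634 1.159
vertex -2.245 0.812 2.331
endloop
endfacet
facet normal 0.870 -0.099 -0.482
outer loop
vertex -2.245 0.812 2.331
vertex -2.801 1.634 1.159
vertex -2.145 1.358 2.399
endloop
endfacet
facet normal 0.458 -0.192 0.868
outer loop
vertex -2.245 0.812 2.331
vertex -2.145 1.358 2.399
vertex -2.782 1.152 2.69
endloop
endfacet
facet normal -0.459 0.193 -0.867
outer loop
vertex -2.801 1.634 1.159
vertex -3.438 1.428 1.45
vertex -3.074 2.059 1.398
endloop
endfacet
facet normal 0.742 0.620 -0.255
outer loop
vertex -2.801 1.634 1.159
vertex -3.074 2.059 1.398
vertex -2.145 1.358 2.399
endloop
endfacet
facet normal 0.742 0.621 -0.254
outer loop
vertex -2.145 1.358 2.399
vertex -3.074 2.059 1.398
vertex -2.418 1.782 2.638
endloop
endfacet
facet normal 0.459 -0.193 0.867
outer loop
vertex -2.145 1.358 2.399
vertex -2.418 1.782 2.638
vertex -2.782 1.152 2.69
endloop
endfacet
facet normal -0.458 0.193 -0.868
outer loop
vertex -3.074 2.059 1.398
vertex -3.438 1.428 1.45
vertex -3.56 2.114 1.667
endloop
endfacet
facet normal 0.179 0.976 0.123
outer loop
vertex -3.074 2.059 1.398
vertex -3.56 2.114 1.667
vertex -2.418 1.782 2.638
endloop
endfacet
facet normal 0.180 0.976 0.122
outer loop
vertex -2.418 1.782 2.638
vertex -3.56 2.114 1.667
vertex -2.904 1.838 2.908
endloop
endfacet
facet normal 0.459 -0.194 0.867
outer loop
vertex -2.418 1.782 2.638
vertex -2.904 1.838 2.908
vertex -2.782 1.152 2.69
endloop
endfacet
facet normal -0.458 0.193 -0.868
outer loop
vertex -3.56 2.114 1.667
vertex -3.438 1.428 1.45
vertex -3.975 1.768 1.809
endloop
endfacet
facet normal -0.488 0.761 0.427
outer loop
vertex -3.56 2.114 1.667
vertex -3.975 1.768 1.809
vertex -2.904 1.838 2.908
endloop
endfacet
facet normal -0.489 0.760 0.428
outer loop
vertex -2.904 1.838 2.908
vertex -3.975 1.768 1.809
vertex -3.319 1.491 3.05
endloop
endfacet
facet normal 0.459 -0.194 0.867
outer loop
vertex -2.904 1.838 2.908
vertex -3.319 1.491 3.05
vertex -2.782 1.152 2.69
endloop
endfacet
facet normal -0.458 0.192 -0.868
outer loop
vertex -3.975 1.768 1.809
vertex -3.438 1.428 1.45
vertex -4.075 1.222 1.741
endloop
endfacet
facet normal -0.870 0.099 0.482
outer loop
vertex -3.975 1.768 1.809
vertex -4.075 1.222 1.741
vertex -3.319 1.491 3.05
endloop
endfacet
facet normal -0.870 0.099 0.482
outer loop
vertex -3.319 1.491 3.05
vertex -4.075 1.222 1.741
vertex -3.419 0.946 2.981
endloop
endfacet
facet normal 0.459 -0.194 0.867
outer loop
vertex -3.319 1.491 3.05
vertex -3.419 0.946 2.981
vertex -2.782 1.152 2.69
endloop
endfacet
facet normal -0.459 0.193 -0.867
outer loop
vertex -4.075 1.222 1.741
vertex -3.438 1.428 1.45
vertex -3.802 0.798 1.502
endloop
endfacet
facet normal -0.742 -0.621 0.254
outer loop
vertex -4.075 1.222 1.741
vertex -3.802 0.798 1.502
vertex -3.419 0.946 2.981
endloop
endfacet
facet normal -0.742 -0.620 0.254
outer loop
vertex -3.419 0.946 2.981
vertex -3.802 0.798 1.502
vertex -3.146 0.521 2.742
endloop
endfacet
facet normal 0.459 -0.193 0.867
outer loop
vertex -3.419 0.946 2.981
vertex -3.146 0.521 2.742
vertex -2.782 1.152 2.69
endloop
endfacet
facet normal -0.459 0.194 -0.867
outer loop
vertex -3.802 0.798 1.502
vertex -3.438 1.428 1.45
vertex -3.316 0.742 1.232
endloop
endfacet
facet normal -0.181 -0.976 -0.123
outer loop
vertex -3.802 0.798 1.502
vertex -3.316 0.742 1.232
vertex -3.146 0.521 2.742
endloop
endfacet
facet normal -0.178 -0.976 -0.123
outer loop
vertex -3.146 0.521 2.742
vertex -3.316 0.742 1.232
vertex -2.66 0.466 2.473
endloop
endfacet
facet normal 0.458 -0.193 0.868
outer loop
vertex -3.146 0.521 2.742
vertex -2.66 0.466 2.473
vertex -2.782 1.152 2.69
endloop
endfacet
facet normal -0.459 0.194 -0.867
outer loop
vertex -3.316 0.742 1.232
vertex -3.438 1.428 1.45
vertex -2.901 1.089 1.09
endloop
endfacet
facet normal 0.489 -0.760 -0.428
outer loop
vertex -3.316 0.742 1.232
vertex -2.901 1.089 1.09
vertex -2.66 0.466 2.473
endloop
endfacet
facet normal 0.488 -0.761 -0.428
outer loop
vertex -2.66 0.466 2.473
vertex -2.901 1.089 1.09
vertex -2.245 0.812 2.331
endloop
endfacet
facet normal 0.458 -0.193 0.868
outer loop
vertex -2.66 0.466 2.473
vertex -2.245 0.812 2.331
vertex -2.782 1.152 2.69
endloop
endfacet
facet normal -0.886 0.016 0.463
outer loop
vertex -2.154 -0.141 1.032
vertex -1.566 0.717 2.127
vertex -2.696 1.628 -0.064
endloop
endfacet
facet normal -0.389 -0.568 -0.725
outer loop
vertex -1.314 1.603 -0.787
vertex -2.154 -0.141 1.032
vertex -2.696 1.628 -0.064
endloop
endfacet
facet normal -0.886 0.016 0.463
outer loop
vertex -2.696 1.628 -0.064
vertex -1.566 0.717 2.127
vertex -2.108 2.486 1.031
endloop
endfacet
facet normal -0.252 0.823 -0.510
outer loop
vertex -2.108 2.486 1.031
vertex -1.314 1.603 -0.787
vertex -2.696 1.628 -0.064
endloop
endfacet
facet normal 0.252 -0.823 0.510
outer loop
vertex -2.154 -0.141 1.032
vertex -0.184 0.692 1.404
vertex -1.566 0.717 2.127
endloop
endfacet
facet normal -0.389 -0.568 -0.725
outer loop
vertex -0.772 -0.166 0.309
vertex -2.154 -0.141 1.032
vertex -1.314 1.603 -0.787
endloop
endfacet
facet normal 0.252 -0.823 0.510
outer loop
vertex -0.772 -0.166 0.309
vertex -0.184 0.692 1.404
vertex -2.154 -0.141 1.032
endloop
endfacet
facet normal 0.389 0.568 0.725
outer loop
vertex -1.566 0.717 2.127
vertex -0.184 0.692 1.404
vertex -2.108 2.486 1.031
endloop
endfacet
facet normal -0.252 0.823 -0.510
outer loop
vertex -0.726 2.461 0.308
vertex -1.314 1.603 -0.787
vertex -2.108 2.486 1.031
endloop
endfacet
facet normal 0.389 0.568 0.725
outer loop
vertex -2.108 2.486 1.031
vertex -0.184 0.692 1.404
vertex -0.726 2.461 0.308
endloop
endfacet
facet normal 0.886 -0.016 -0.463
outer loop
vertex -0.726 2.461 0.308
vertex -0.772 -0.166 0.309
vertex -1.314 1.603 -0.787
endloop
endfacet
facet normal 0.886 -0.016 -0.463
outer loop
vertex -0.184 0.692 1.404
vertex -0.772 -0.166 0.309
vertex -0.726 2.461 0.308
endloop
endfacet

endsolid


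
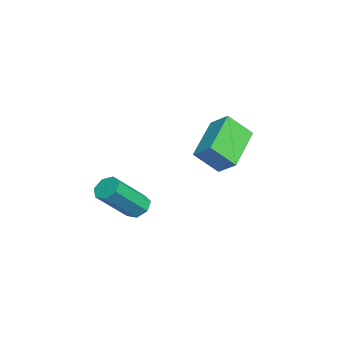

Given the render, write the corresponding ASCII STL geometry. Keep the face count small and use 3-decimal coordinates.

solid 
facet normal -0.431 0.565 -0.703
outer loop
vertex 0.373 1.04 -3.368
vertex -0.083 0.682 -3.376
vertex 0.001 1.154 -3.048
endloop
endfacet
facet normal 0.518 0.793 0.320
outer loop
vertex 0.373 1.04 -3.368
vertex 0.001 1.154 -3.048
vertex 1.2 -0.045 -2.016
endloop
endfacet
facet normal 0.517 0.793 0.321
outer loop
vertex 1.2 -0.045 -2.016
vertex 0.001 1.154 -3.048
vertex 0.827 0.069 -1.697
endloop
endfacet
facet normal 0.429 -0.565 0.704
outer loop
vertex 1.2 -0.045 -2.016
vertex 0.827 0.069 -1.697
vertex 0.743 -0.402 -2.024
endloop
endfacet
facet normal -0.429 0.566 -0.704
outer loop
vertex 0.001 1.154 -3.048
vertex -0.083 0.682 -3.376
vertex -0.435 0.913 -2.976
endloop
endfacet
facet normal -0.256 0.671 0.696
outer loop
vertex 0.001 1.154 -3.048
vertex -0.435 0.913 -2.976
vertex 0.827 0.069 -1.697
endloop
endfacet
facet normal -0.257 0.671 0.696
outer loop
vertex 0.827 0.069 -1.697
vertex -0.435 0.913 -2.976
vertex 0.392 -0.172 -1.625
endloop
endfacet
facet normal 0.430 -0.565 0.704
outer loop
vertex 0.827 0.069 -1.697
vertex 0.392 -0.172 -1.625
vertex 0.743 -0.402 -2.024
endloop
endfacet
facet normal -0.430 0.564 -0.705
outer loop
vertex -0.435 0.913 -2.976
vertex -0.083 0.682 -3.376
vertex -0.606 0.498 -3.204
endloop
endfacet
facet normal -0.836 0.044 0.547
outer loop
vertex -0.435 0.913 -2.976
vertex -0.606 0.498 -3.204
vertex 0.392 -0.172 -1.625
endloop
endfacet
facet normal -0.836 0.044 0.547
outer loop
vertex 0.392 -0.172 -1.625
vertex -0.606 0.498 -3.204
vertex 0.221 -0.587 -1.853
endloop
endfacet
facet normal 0.431 -0.564 0.704
outer loop
vertex 0.392 -0.172 -1.625
vertex 0.221 -0.587 -1.853
vertex 0.743 -0.402 -2.024
endloop
endfacet
facet normal -0.430 0.565 -0.704
outer loop
vertex -0.606 0.498 -3.204
vertex -0.083 0.682 -3.376
vertex -0.383 0.222 -3.562
endloop
endfacet
facet normal -0.787 -0.617 -0.014
outer loop
vertex -0.606 0.498 -3.204
vertex -0.383 0.222 -3.562
vertex 0.221 -0.587 -1.853
endloop
endfacet
facet normal -0.788 -0.616 -0.013
outer loop
vertex 0.221 -0.587 -1.853
vertex -0.383 0.222 -3.562
vertex 0.443 -0.863 -2.21
endloop
endfacet
facet normal 0.431 -0.564 0.704
outer loop
vertex 0.221 -0.587 -1.853
vertex 0.443 -0.863 -2.21
vertex 0.743 -0.402 -2.024
endloop
endfacet
facet normal -0.430 0.565 -0.704
outer loop
vertex -0.383 0.222 -3.562
vertex -0.083 0.682 -3.376
vertex 0.065 0.293 -3.779
endloop
endfacet
facet normal -0.144 -0.813 -0.564
outer loop
vertex -0.383 0.222 -3.562
vertex 0.065 0.293 -3.779
vertex 0.443 -0.863 -2.21
endloop
endfacet
facet normal -0.145 -0.813 -0.564
outer loop
vertex 0.443 -0.863 -2.21
vertex 0.065 0.293 -3.779
vertex 0.892 -0.792 -2.428
endloop
endfacet
facet normal 0.431 -0.565 0.704
outer loop
vertex 0.443 -0.863 -2.21
vertex 0.892 -0.792 -2.428
vertex 0.743 -0.402 -2.024
endloop
endfacet
facet normal -0.431 0.565 -0.704
outer loop
vertex 0.065 0.293 -3.779
vertex -0.083 0.682 -3.376
vertex 0.402 0.657 -3.693
endloop
endfacet
facet normal 0.605 -0.397 -0.690
outer loop
vertex 0.065 0.293 -3.779
vertex 0.402 0.657 -3.693
vertex 0.892 -0.792 -2.428
endloop
endfacet
facet normal 0.607 -0.396 -0.689
outer loop
vertex 0.892 -0.792 -2.428
vertex 0.402 0.657 -3.693
vertex 1.228 -0.428 -2.341
endloop
endfacet
facet normal 0.430 -0.565 0.704
outer loop
vertex 0.892 -0.792 -2.428
vertex 1.228 -0.428 -2.341
vertex 0.743 -0.402 -2.024
endloop
endfacet
facet normal -0.431 0.565 -0.704
outer loop
vertex 0.402 0.657 -3.693
vertex -0.083 0.682 -3.376
vertex 0.373 1.04 -3.368
endloop
endfacet
facet normal 0.901 0.318 -0.295
outer loop
vertex 0.402 0.657 -3.693
vertex 0.373 1.04 -3.368
vertex 1.228 -0.428 -2.341
endloop
endfacet
facet normal 0.901 0.317 -0.296
outer loop
vertex 1.228 -0.428 -2.341
vertex 0.373 1.04 -3.368
vertex 1.2 -0.045 -2.016
endloop
endfacet
facet normal 0.430 -0.566 0.704
outer loop
vertex 1.228 -0.428 -2.341
vertex 1.2 -0.045 -2.016
vertex 0.743 -0.402 -2.024
endloop
endfacet
facet normal -0.855 0.309 0.416
outer loop
vertex -4.331 3.955 -0.541
vertex -4.447 4.918 -1.495
vertex -4.852 3.307 -1.131
endloop
endfacet
facet normal 0.085 -0.707 0.702
outer loop
vertex -3.013 2.642 -2.025
vertex -4.331 3.955 -0.541
vertex -4.852 3.307 -1.131
endloop
endfacet
facet normal -0.855 0.309 0.416
outer loop
vertex -4.852 3.307 -1.131
vertex -4.447 4.918 -1.495
vertex -4.968 4.27 -2.085
endloop
endfacet
facet normal -0.511 -0.635 -0.579
outer loop
vertex -4.968 4.27 -2.085
vertex -3.013 2.642 -2.025
vertex -4.852 3.307 -1.131
endloop
endfacet
facet normal 0.511 0.635 0.579
outer loop
vertex -4.331 3.955 -0.541
vertex -2.608 4.253 -2.389
vertex -4.447 4.918 -1.495
endloop
endfacet
facet normal 0.085 -0.707 0.702
outer loop
vertex -2.492 3.29 -1.435
vertex -4.331 3.955 -0.541
vertex -3.013 2.642 -2.025
endloop
endfacet
facet normal 0.511 0.635 0.579
outer loop
vertex -2.492 3.29 -1.435
vertex -2.608 4.253 -2.389
vertex -4.331 3.955 -0.541
endloop
endfacet
facet normal -0.085 0.707 -0.702
outer loop
vertex -4.447 4.918 -1.495
vertex -2.608 4.253 -2.389
vertex -4.968 4.27 -2.085
endloop
endfacet
facet normal -0.511 -0.635 -0.579
outer loop
vertex -3.129 3.605 -2.979
vertex -3.013 2.642 -2.025
vertex -4.968 4.27 -2.085
endloop
endfacet
facet normal -0.085 0.707 -0.702
outer loop
vertex -4.968 4.27 -2.085
vertex -2.608 4.253 -2.389
vertex -3.129 3.605 -2.979
endloop
endfacet
facet normal 0.855 -0.309 -0.416
outer loop
vertex -3.129 3.605 -2.979
vertex -2.492 3.29 -1.435
vertex -3.013 2.642 -2.025
endloop
endfacet
facet normal 0.855 -0.309 -0.416
outer loop
vertex -2.608 4.253 -2.389
vertex -2.492 3.29 -1.435
vertex -3.129 3.605 -2.979
endloop
endfacet

endsolid


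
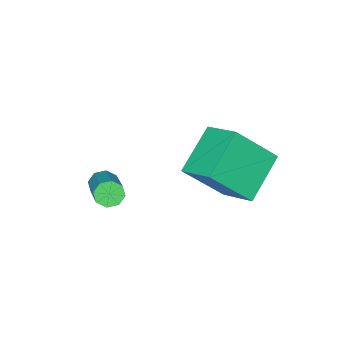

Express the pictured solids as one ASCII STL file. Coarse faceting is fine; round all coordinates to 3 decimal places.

solid 
facet normal -0.595 -0.639 -0.488
outer loop
vertex 1.057 0.176 -3.88
vertex 0.634 0.384 -3.637
vertex 0.895 0.485 -4.087
endloop
endfacet
facet normal 0.698 -0.108 -0.708
outer loop
vertex 1.057 0.176 -3.88
vertex 0.895 0.485 -4.087
vertex 2.169 1.369 -2.965
endloop
endfacet
facet normal 0.698 -0.108 -0.708
outer loop
vertex 2.169 1.369 -2.965
vertex 0.895 0.485 -4.087
vertex 2.007 1.678 -3.172
endloop
endfacet
facet normal 0.593 0.639 0.490
outer loop
vertex 2.169 1.369 -2.965
vertex 2.007 1.678 -3.172
vertex 1.746 1.576 -2.723
endloop
endfacet
facet normal -0.595 -0.638 -0.488
outer loop
vertex 0.895 0.485 -4.087
vertex 0.634 0.384 -3.637
vertex 0.581 0.735 -4.031
endloop
endfacet
facet normal 0.214 0.461 -0.861
outer loop
vertex 0.895 0.485 -4.087
vertex 0.581 0.735 -4.031
vertex 2.007 1.678 -3.172
endloop
endfacet
facet normal 0.214 0.461 -0.861
outer loop
vertex 2.007 1.678 -3.172
vertex 0.581 0.735 -4.031
vertex 1.693 1.928 -3.116
endloop
endfacet
facet normal 0.595 0.637 0.490
outer loop
vertex 2.007 1.678 -3.172
vertex 1.693 1.928 -3.116
vertex 1.746 1.576 -2.723
endloop
endfacet
facet normal -0.594 -0.639 -0.489
outer loop
vertex 0.581 0.735 -4.031
vertex 0.634 0.384 -3.637
vertex 0.297 0.779 -3.744
endloop
endfacet
facet normal -0.398 0.762 -0.511
outer loop
vertex 0.581 0.735 -4.031
vertex 0.297 0.779 -3.744
vertex 1.693 1.928 -3.116
endloop
endfacet
facet normal -0.398 0.762 -0.511
outer loop
vertex 1.693 1.928 -3.116
vertex 0.297 0.779 -3.744
vertex 1.409 1.972 -2.829
endloop
endfacet
facet normal 0.594 0.637 0.491
outer loop
vertex 1.693 1.928 -3.116
vertex 1.409 1.972 -2.829
vertex 1.746 1.576 -2.723
endloop
endfacet
facet normal -0.593 -0.639 -0.490
outer loop
vertex 0.297 0.779 -3.744
vertex 0.634 0.384 -3.637
vertex 0.211 0.591 -3.395
endloop
endfacet
facet normal -0.776 0.615 0.140
outer loop
vertex 0.297 0.779 -3.744
vertex 0.211 0.591 -3.395
vertex 1.409 1.972 -2.829
endloop
endfacet
facet normal -0.776 0.615 0.140
outer loop
vertex 1.409 1.972 -2.829
vertex 0.211 0.591 -3.395
vertex 1.323 1.784 -2.48
endloop
endfacet
facet normal 0.595 0.637 0.490
outer loop
vertex 1.409 1.972 -2.829
vertex 1.323 1.784 -2.48
vertex 1.746 1.576 -2.723
endloop
endfacet
facet normal -0.593 -0.639 -0.490
outer loop
vertex 0.211 0.591 -3.395
vertex 0.634 0.384 -3.637
vertex 0.373 0.282 -3.188
endloop
endfacet
facet normal -0.698 0.108 0.708
outer loop
vertex 0.211 0.591 -3.395
vertex 0.373 0.282 -3.188
vertex 1.323 1.784 -2.48
endloop
endfacet
facet normal -0.698 0.108 0.708
outer loop
vertex 1.323 1.784 -2.48
vertex 0.373 0.282 -3.188
vertex 1.485 1.475 -2.273
endloop
endfacet
facet normal 0.595 0.639 0.488
outer loop
vertex 1.323 1.784 -2.48
vertex 1.485 1.475 -2.273
vertex 1.746 1.576 -2.723
endloop
endfacet
facet normal -0.595 -0.637 -0.490
outer loop
vertex 0.373 0.282 -3.188
vertex 0.634 0.384 -3.637
vertex 0.687 0.032 -3.244
endloop
endfacet
facet normal -0.214 -0.461 0.861
outer loop
vertex 0.373 0.282 -3.188
vertex 0.687 0.032 -3.244
vertex 1.485 1.475 -2.273
endloop
endfacet
facet normal -0.214 -0.461 0.861
outer loop
vertex 1.485 1.475 -2.273
vertex 0.687 0.032 -3.244
vertex 1.799 1.225 -2.329
endloop
endfacet
facet normal 0.595 0.638 0.488
outer loop
vertex 1.485 1.475 -2.273
vertex 1.799 1.225 -2.329
vertex 1.746 1.576 -2.723
endloop
endfacet
facet normal -0.594 -0.637 -0.491
outer loop
vertex 0.687 0.032 -3.244
vertex 0.634 0.384 -3.637
vertex 0.971 -0.012 -3.531
endloop
endfacet
facet normal 0.398 -0.762 0.511
outer loop
vertex 0.687 0.032 -3.244
vertex 0.971 -0.012 -3.531
vertex 1.799 1.225 -2.329
endloop
endfacet
facet normal 0.398 -0.762 0.511
outer loop
vertex 1.799 1.225 -2.329
vertex 0.971 -0.012 -3.531
vertex 2.083 1.181 -2.616
endloop
endfacet
facet normal 0.594 0.639 0.489
outer loop
vertex 1.799 1.225 -2.329
vertex 2.083 1.181 -2.616
vertex 1.746 1.576 -2.723
endloop
endfacet
facet normal -0.595 -0.637 -0.490
outer loop
vertex 0.971 -0.012 -3.531
vertex 0.634 0.384 -3.637
vertex 1.057 0.176 -3.88
endloop
endfacet
facet normal 0.776 -0.615 -0.140
outer loop
vertex 0.971 -0.012 -3.531
vertex 1.057 0.176 -3.88
vertex 2.083 1.181 -2.616
endloop
endfacet
facet normal 0.776 -0.615 -0.140
outer loop
vertex 2.083 1.181 -2.616
vertex 1.057 0.176 -3.88
vertex 2.169 1.369 -2.965
endloop
endfacet
facet normal 0.593 0.639 0.490
outer loop
vertex 2.083 1.181 -2.616
vertex 2.169 1.369 -2.965
vertex 1.746 1.576 -2.723
endloop
endfacet
facet normal -0.528 0.433 -0.730
outer loop
vertex -3.09 4.815 -2.377
vertex -1.436 4.993 -3.468
vertex -3.349 3.47 -2.988
endloop
endfacet
facet normal -0.831 -0.089 0.548
outer loop
vertex -2.224 2.547 -1.432
vertex -3.09 4.815 -2.377
vertex -3.349 3.47 -2.988
endloop
endfacet
facet normal -0.528 0.433 -0.731
outer loop
vertex -3.349 3.47 -2.988
vertex -1.436 4.993 -3.468
vertex -1.694 3.647 -4.079
endloop
endfacet
facet normal -0.173 -0.897 -0.407
outer loop
vertex -1.694 3.647 -4.079
vertex -2.224 2.547 -1.432
vertex -3.349 3.47 -2.988
endloop
endfacet
facet normal 0.172 0.897 0.407
outer loop
vertex -3.09 4.815 -2.377
vertex -0.311 4.07 -1.912
vertex -1.436 4.993 -3.468
endloop
endfacet
facet normal -0.832 -0.089 0.548
outer loop
vertex -1.966 3.893 -0.821
vertex -3.09 4.815 -2.377
vertex -2.224 2.547 -1.432
endloop
endfacet
facet normal 0.172 0.897 0.407
outer loop
vertex -1.966 3.893 -0.821
vertex -0.311 4.07 -1.912
vertex -3.09 4.815 -2.377
endloop
endfacet
facet normal 0.832 0.089 -0.548
outer loop
vertex -1.436 4.993 -3.468
vertex -0.311 4.07 -1.912
vertex -1.694 3.647 -4.079
endloop
endfacet
facet normal -0.172 -0.897 -0.407
outer loop
vertex -0.57 2.725 -2.523
vertex -2.224 2.547 -1.432
vertex -1.694 3.647 -4.079
endloop
endfacet
facet normal 0.832 0.089 -0.548
outer loop
vertex -1.694 3.647 -4.079
vertex -0.311 4.07 -1.912
vertex -0.57 2.725 -2.523
endloop
endfacet
facet normal 0.528 -0.433 0.730
outer loop
vertex -0.57 2.725 -2.523
vertex -1.966 3.893 -0.821
vertex -2.224 2.547 -1.432
endloop
endfacet
facet normal 0.528 -0.433 0.730
outer loop
vertex -0.311 4.07 -1.912
vertex -1.966 3.893 -0.821
vertex -0.57 2.725 -2.523
endloop
endfacet

endsolid


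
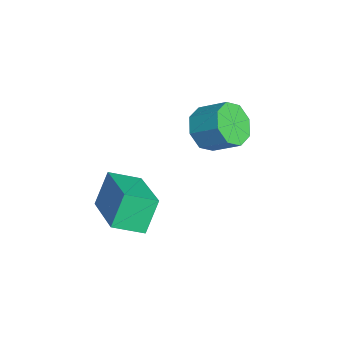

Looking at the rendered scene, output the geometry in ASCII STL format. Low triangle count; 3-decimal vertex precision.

solid 
facet normal -0.358 0.377 0.854
outer loop
vertex 1.59 0.056 -2.43
vertex 3.551 0.315 -1.722
vertex 1.615 1.084 -2.873
endloop
endfacet
facet normal -0.934 -0.122 -0.337
outer loop
vertex 2.069 0.605 -3.958
vertex 1.59 0.056 -2.43
vertex 1.615 1.084 -2.873
endloop
endfacet
facet normal -0.358 0.377 0.854
outer loop
vertex 1.615 1.084 -2.873
vertex 3.551 0.315 -1.722
vertex 3.575 1.343 -2.166
endloop
endfacet
facet normal 0.022 0.918 -0.396
outer loop
vertex 3.575 1.343 -2.166
vertex 2.069 0.605 -3.958
vertex 1.615 1.084 -2.873
endloop
endfacet
facet normal -0.022 -0.918 0.396
outer loop
vertex 1.59 0.056 -2.43
vertex 4.005 -0.164 -2.807
vertex 3.551 0.315 -1.722
endloop
endfacet
facet normal -0.933 -0.124 -0.337
outer loop
vertex 2.045 -0.423 -3.514
vertex 1.59 0.056 -2.43
vertex 2.069 0.605 -3.958
endloop
endfacet
facet normal -0.022 -0.918 0.396
outer loop
vertex 2.045 -0.423 -3.514
vertex 4.005 -0.164 -2.807
vertex 1.59 0.056 -2.43
endloop
endfacet
facet normal 0.934 0.123 0.336
outer loop
vertex 3.551 0.315 -1.722
vertex 4.005 -0.164 -2.807
vertex 3.575 1.343 -2.166
endloop
endfacet
facet normal 0.022 0.918 -0.396
outer loop
vertex 4.03 0.864 -3.25
vertex 2.069 0.605 -3.958
vertex 3.575 1.343 -2.166
endloop
endfacet
facet normal 0.933 0.123 0.338
outer loop
vertex 3.575 1.343 -2.166
vertex 4.005 -0.164 -2.807
vertex 4.03 0.864 -3.25
endloop
endfacet
facet normal 0.358 -0.377 -0.854
outer loop
vertex 4.03 0.864 -3.25
vertex 2.045 -0.423 -3.514
vertex 2.069 0.605 -3.958
endloop
endfacet
facet normal 0.358 -0.377 -0.854
outer loop
vertex 4.005 -0.164 -2.807
vertex 2.045 -0.423 -3.514
vertex 4.03 0.864 -3.25
endloop
endfacet
facet normal -0.474 -0.684 -0.554
outer loop
vertex 0.686 3.479 -2.677
vertex 0.15 3.34 -2.046
vertex 0.169 3.86 -2.705
endloop
endfacet
facet normal 0.358 0.425 -0.831
outer loop
vertex 0.686 3.479 -2.677
vertex 0.169 3.86 -2.705
vertex 1.227 4.259 -2.045
endloop
endfacet
facet normal 0.359 0.424 -0.832
outer loop
vertex 1.227 4.259 -2.045
vertex 0.169 3.86 -2.705
vertex 0.71 4.64 -2.074
endloop
endfacet
facet normal 0.474 0.685 0.554
outer loop
vertex 1.227 4.259 -2.045
vertex 0.71 4.64 -2.074
vertex 0.69 4.12 -1.414
endloop
endfacet
facet normal -0.475 -0.684 -0.553
outer loop
vertex 0.169 3.86 -2.705
vertex 0.15 3.34 -2.046
vertex -0.359 3.937 -2.347
endloop
endfacet
facet normal -0.315 0.719 -0.619
outer loop
vertex 0.169 3.86 -2.705
vertex -0.359 3.937 -2.347
vertex 0.71 4.64 -2.074
endloop
endfacet
facet normal -0.315 0.719 -0.619
outer loop
vertex 0.71 4.64 -2.074
vertex -0.359 3.937 -2.347
vertex 0.182 4.717 -1.716
endloop
endfacet
facet normal 0.475 0.684 0.553
outer loop
vertex 0.71 4.64 -2.074
vertex 0.182 4.717 -1.716
vertex 0.69 4.12 -1.414
endloop
endfacet
facet normal -0.474 -0.684 -0.555
outer loop
vertex -0.359 3.937 -2.347
vertex 0.15 3.34 -2.046
vertex -0.59 3.664 -1.813
endloop
endfacet
facet normal -0.804 0.593 -0.044
outer loop
vertex -0.359 3.937 -2.347
vertex -0.59 3.664 -1.813
vertex 0.182 4.717 -1.716
endloop
endfacet
facet normal -0.804 0.593 -0.044
outer loop
vertex 0.182 4.717 -1.716
vertex -0.59 3.664 -1.813
vertex -0.049 4.444 -1.181
endloop
endfacet
facet normal 0.475 0.684 0.554
outer loop
vertex 0.182 4.717 -1.716
vertex -0.049 4.444 -1.181
vertex 0.69 4.12 -1.414
endloop
endfacet
facet normal -0.474 -0.684 -0.554
outer loop
vertex -0.59 3.664 -1.813
vertex 0.15 3.34 -2.046
vertex -0.387 3.201 -1.415
endloop
endfacet
facet normal -0.822 0.119 0.557
outer loop
vertex -0.59 3.664 -1.813
vertex -0.387 3.201 -1.415
vertex -0.049 4.444 -1.181
endloop
endfacet
facet normal -0.822 0.119 0.557
outer loop
vertex -0.049 4.444 -1.181
vertex -0.387 3.201 -1.415
vertex 0.154 3.981 -0.783
endloop
endfacet
facet normal 0.475 0.684 0.554
outer loop
vertex -0.049 4.444 -1.181
vertex 0.154 3.981 -0.783
vertex 0.69 4.12 -1.414
endloop
endfacet
facet normal -0.474 -0.685 -0.554
outer loop
vertex -0.387 3.201 -1.415
vertex 0.15 3.34 -2.046
vertex 0.13 2.82 -1.386
endloop
endfacet
facet normal -0.359 -0.424 0.831
outer loop
vertex -0.387 3.201 -1.415
vertex 0.13 2.82 -1.386
vertex 0.154 3.981 -0.783
endloop
endfacet
facet normal -0.358 -0.425 0.832
outer loop
vertex 0.154 3.981 -0.783
vertex 0.13 2.82 -1.386
vertex 0.671 3.6 -0.755
endloop
endfacet
facet normal 0.474 0.684 0.554
outer loop
vertex 0.154 3.981 -0.783
vertex 0.671 3.6 -0.755
vertex 0.69 4.12 -1.414
endloop
endfacet
facet normal -0.475 -0.684 -0.553
outer loop
vertex 0.13 2.82 -1.386
vertex 0.15 3.34 -2.046
vertex 0.658 2.743 -1.744
endloop
endfacet
facet normal 0.315 -0.719 0.619
outer loop
vertex 0.13 2.82 -1.386
vertex 0.658 2.743 -1.744
vertex 0.671 3.6 -0.755
endloop
endfacet
facet normal 0.315 -0.719 0.619
outer loop
vertex 0.671 3.6 -0.755
vertex 0.658 2.743 -1.744
vertex 1.199 3.523 -1.113
endloop
endfacet
facet normal 0.475 0.684 0.553
outer loop
vertex 0.671 3.6 -0.755
vertex 1.199 3.523 -1.113
vertex 0.69 4.12 -1.414
endloop
endfacet
facet normal -0.475 -0.684 -0.554
outer loop
vertex 0.658 2.743 -1.744
vertex 0.15 3.34 -2.046
vertex 0.889 3.016 -2.279
endloop
endfacet
facet normal 0.804 -0.593 0.044
outer loop
vertex 0.658 2.743 -1.744
vertex 0.889 3.016 -2.279
vertex 1.199 3.523 -1.113
endloop
endfacet
facet normal 0.804 -0.593 0.044
outer loop
vertex 1.199 3.523 -1.113
vertex 0.889 3.016 -2.279
vertex 1.43 3.796 -1.647
endloop
endfacet
facet normal 0.474 0.684 0.555
outer loop
vertex 1.199 3.523 -1.113
vertex 1.43 3.796 -1.647
vertex 0.69 4.12 -1.414
endloop
endfacet
facet normal -0.475 -0.684 -0.554
outer loop
vertex 0.889 3.016 -2.279
vertex 0.15 3.34 -2.046
vertex 0.686 3.479 -2.677
endloop
endfacet
facet normal 0.822 -0.119 -0.557
outer loop
vertex 0.889 3.016 -2.279
vertex 0.686 3.479 -2.677
vertex 1.43 3.796 -1.647
endloop
endfacet
facet normal 0.822 -0.119 -0.557
outer loop
vertex 1.43 3.796 -1.647
vertex 0.686 3.479 -2.677
vertex 1.227 4.259 -2.045
endloop
endfacet
facet normal 0.474 0.684 0.554
outer loop
vertex 1.43 3.796 -1.647
vertex 1.227 4.259 -2.045
vertex 0.69 4.12 -1.414
endloop
endfacet

endsolid
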